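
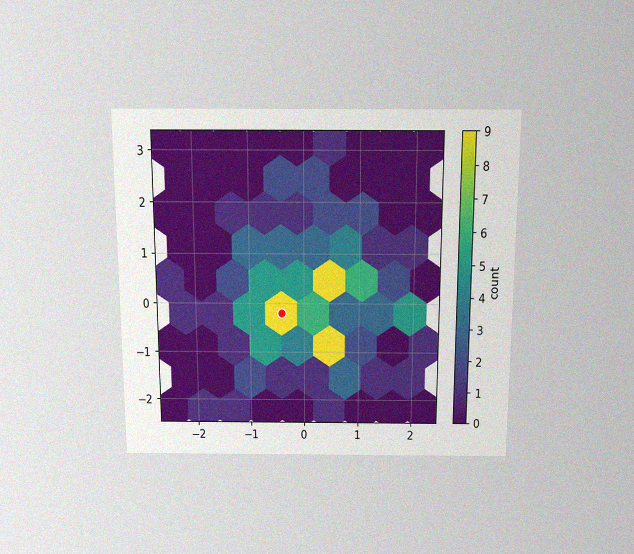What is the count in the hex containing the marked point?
9

The chart is viewed slightly from above, with some photo noise. The marked hex reads 9 on the colorbar.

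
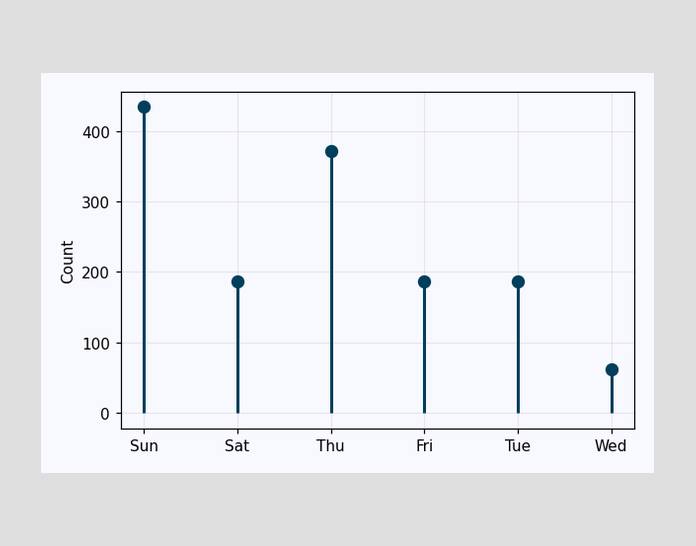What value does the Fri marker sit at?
The Fri marker sits at 186.

186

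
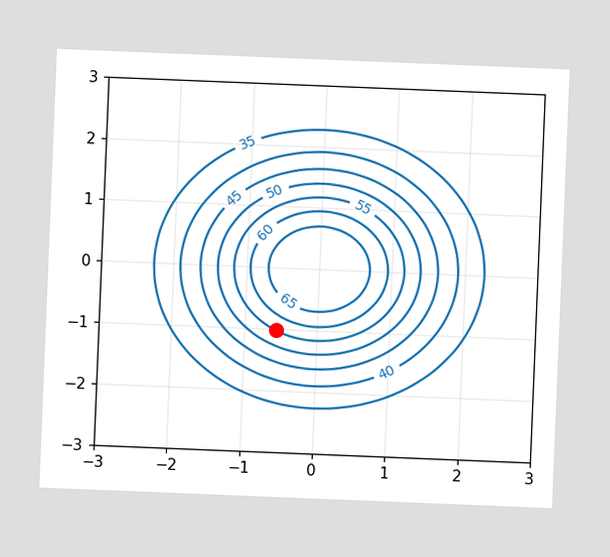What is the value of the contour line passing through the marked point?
55

The chart is tilted about 2° clockwise. The marked point sits on the contour labelled 55.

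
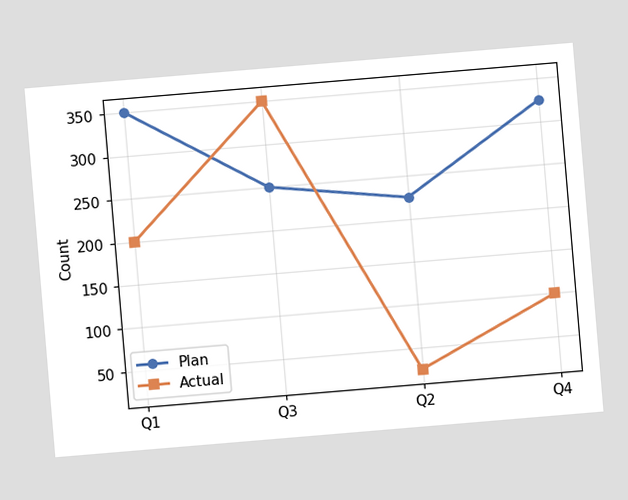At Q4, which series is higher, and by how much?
The chart is tilted about 5° counter-clockwise. At Q4, Plan sits above the other line by 225.

Plan, by 225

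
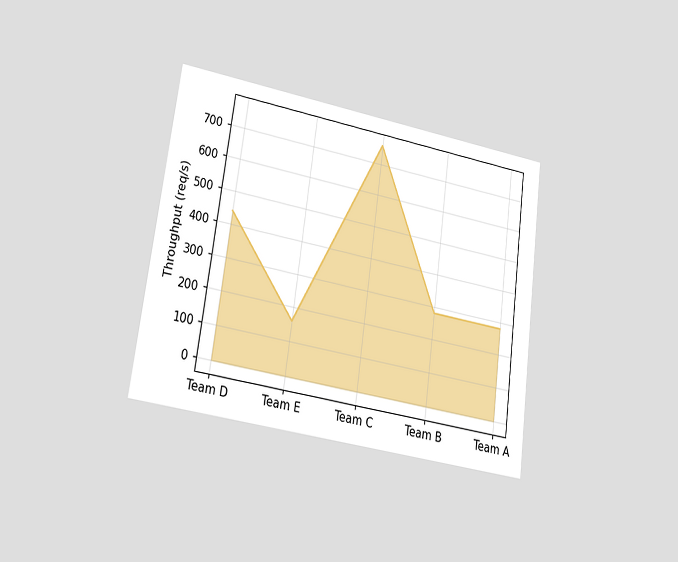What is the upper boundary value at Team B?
The chart is tilted about 8° clockwise and viewed at a slight angle. At Team B the upper boundary is at 280req/s.

280req/s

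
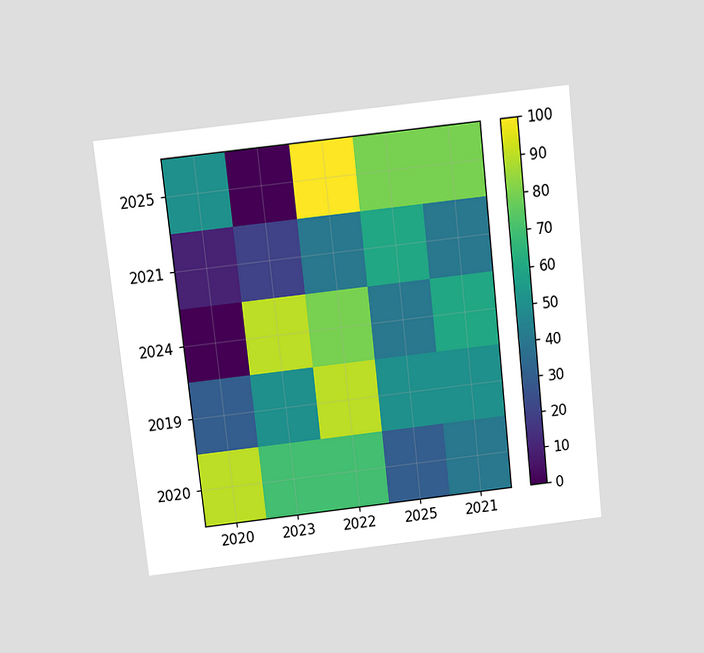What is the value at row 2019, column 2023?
50

The chart is tilted about 6° counter-clockwise and viewed slightly from above. Matching cell (2019, 2023) against the colorbar gives 50.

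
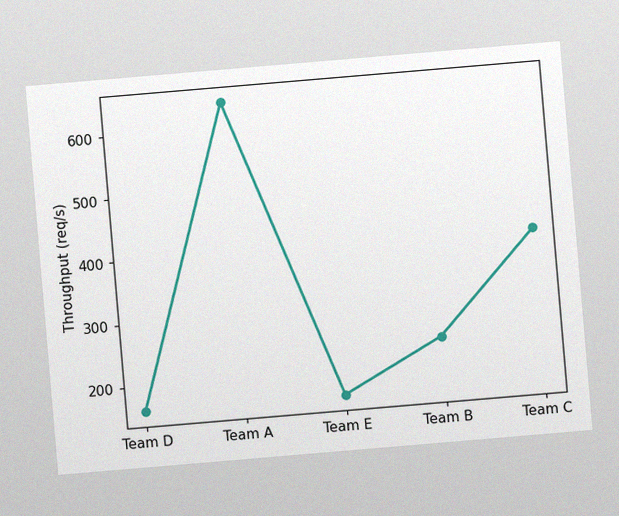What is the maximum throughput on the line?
The chart is tilted about 5° counter-clockwise, with some photo noise. The highest point is at Team A, and reading across to the y-axis gives 640req/s.

640req/s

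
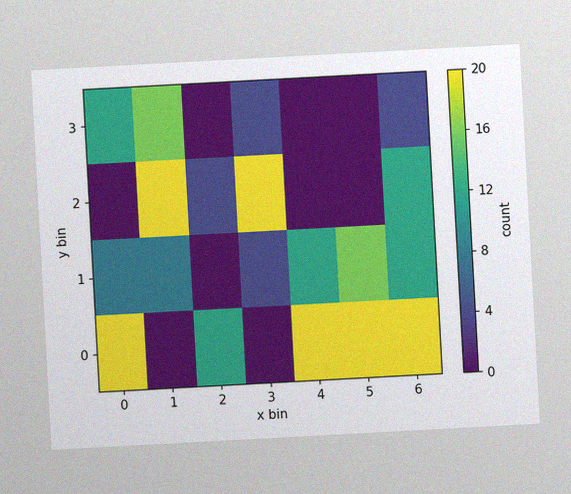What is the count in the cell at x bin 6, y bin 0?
The chart is tilted about 3° counter-clockwise, with some photo noise. Matching the cell (6, 0) against the colorbar gives 20.

20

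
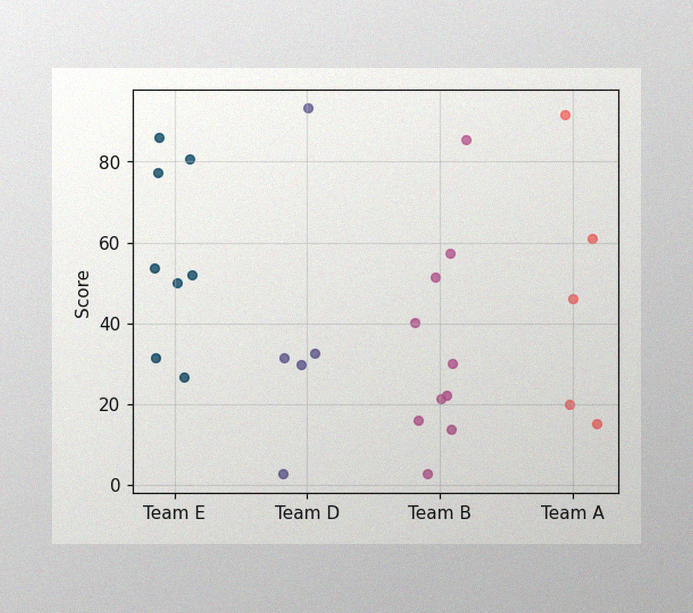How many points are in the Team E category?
The image has some photo noise and uneven lighting. Counting the markers in the Team E column gives 8.

8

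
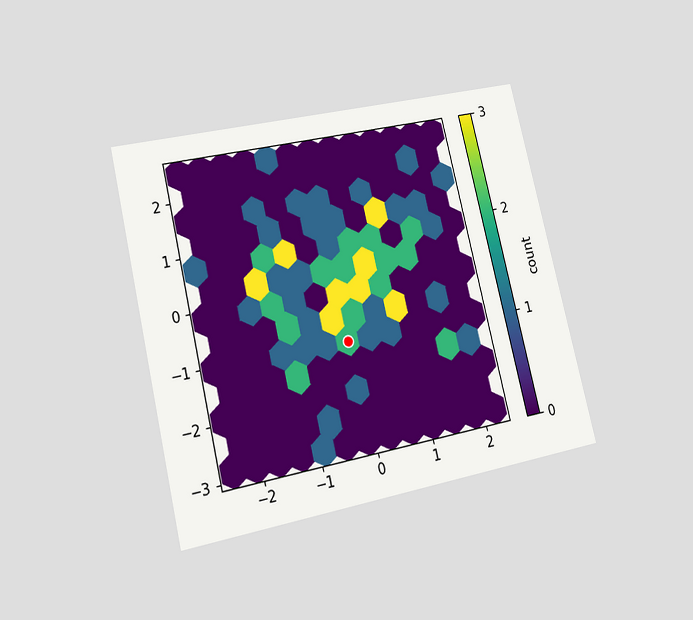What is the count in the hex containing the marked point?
The chart is tilted about 13° counter-clockwise and viewed at a slight angle. The marked hex reads 2 on the colorbar.

2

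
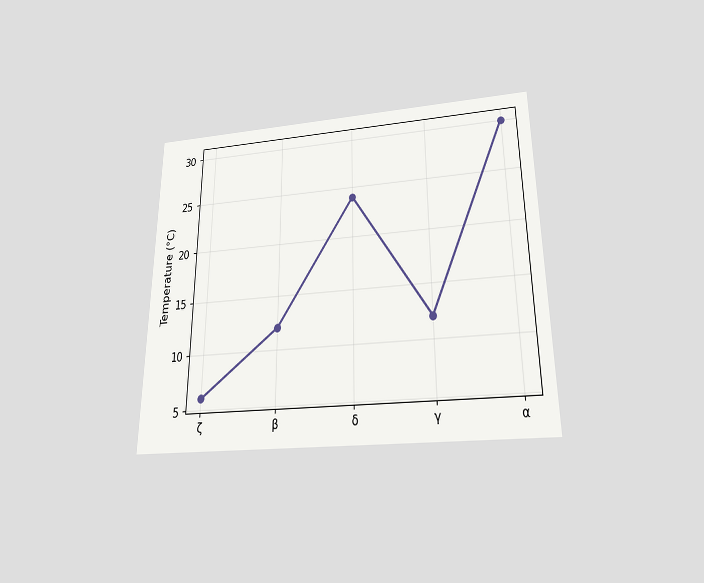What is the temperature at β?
12°C

The chart is viewed slightly from below. At β, the line is at 12°C.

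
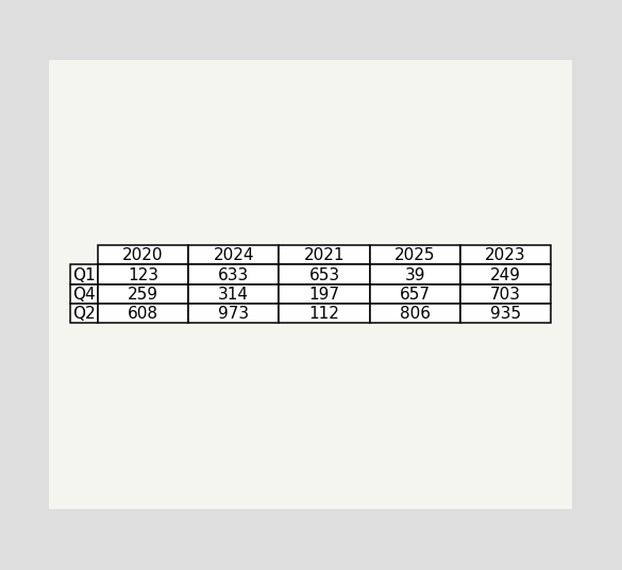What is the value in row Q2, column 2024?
The (Q2, 2024) cell reads 973.

973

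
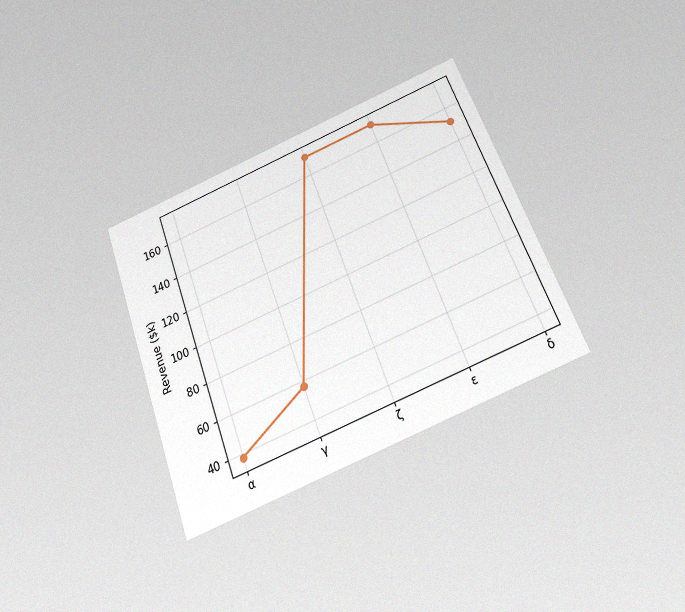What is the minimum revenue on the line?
The chart is tilted about 20° counter-clockwise and viewed slightly from below, with some photo noise. The lowest point is at α, and reading across to the y-axis gives $38k.

$38k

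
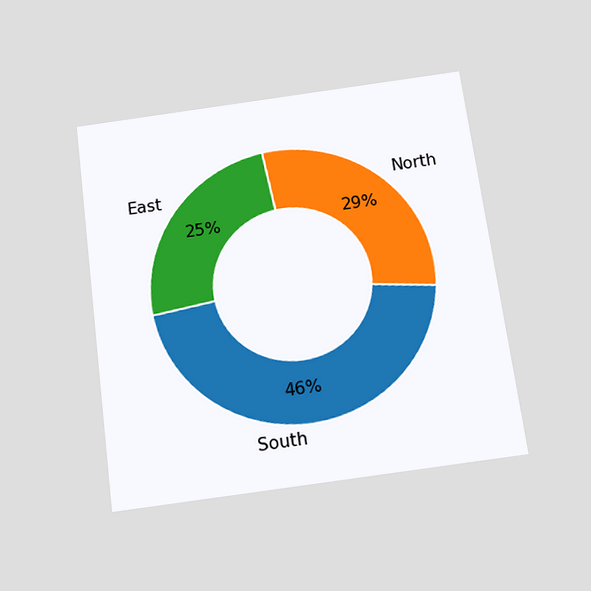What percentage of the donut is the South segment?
The chart is tilted about 7° counter-clockwise and viewed slightly from below. The South segment takes up 46% of the ring.

46%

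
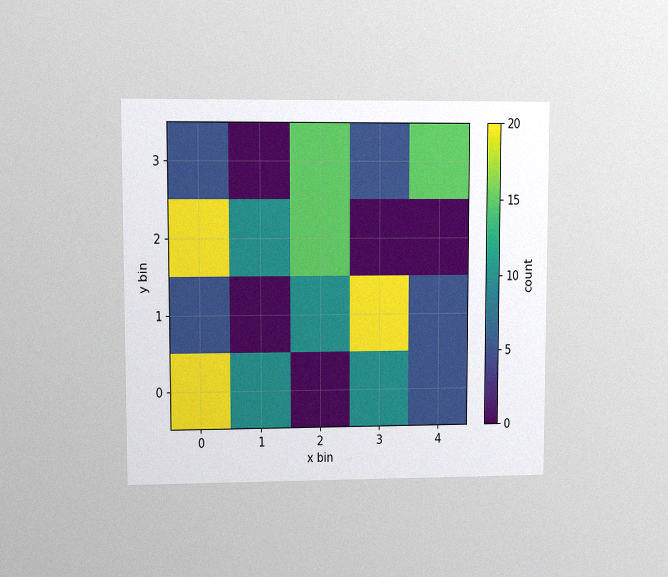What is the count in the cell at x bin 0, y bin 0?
The chart is viewed at a slight angle, with some photo noise. Matching the cell (0, 0) against the colorbar gives 20.

20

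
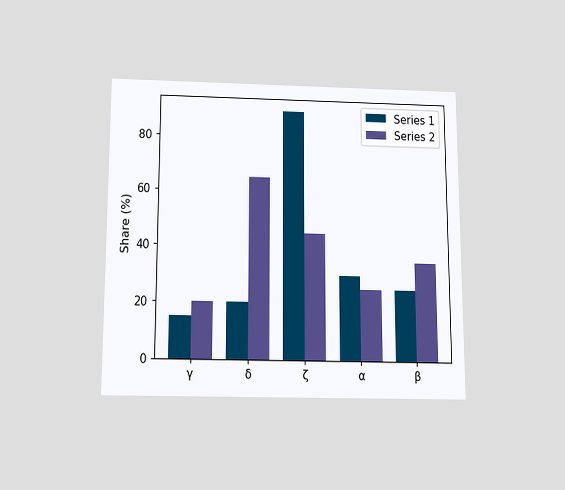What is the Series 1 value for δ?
The chart is viewed slightly from below. The Series 1 bar at δ reaches 20% on the y-axis.

20%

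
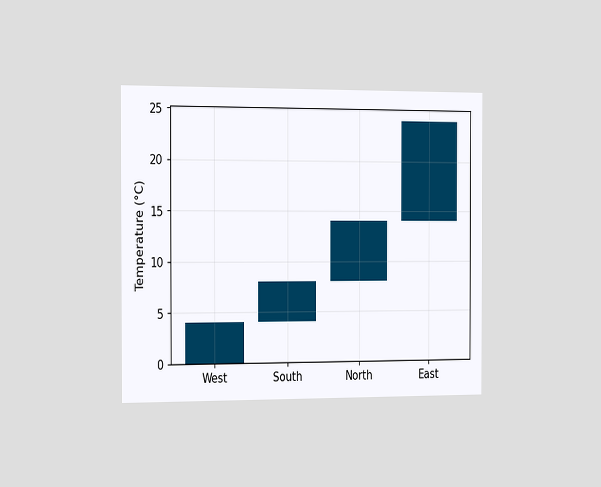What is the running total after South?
8°C

The chart is viewed slightly from the left. After South the running total reaches 8°C.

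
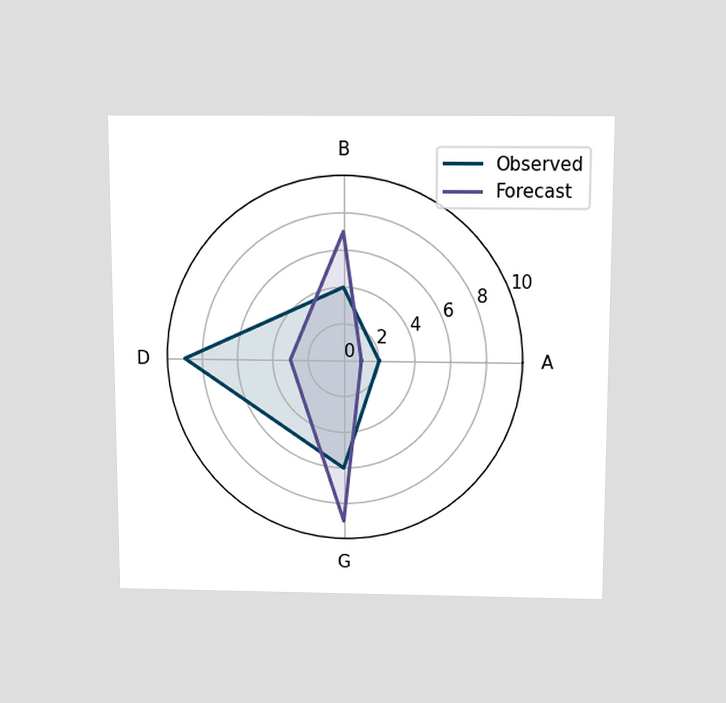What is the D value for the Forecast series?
The chart is viewed slightly from above. On the D axis, Forecast reaches 3.

3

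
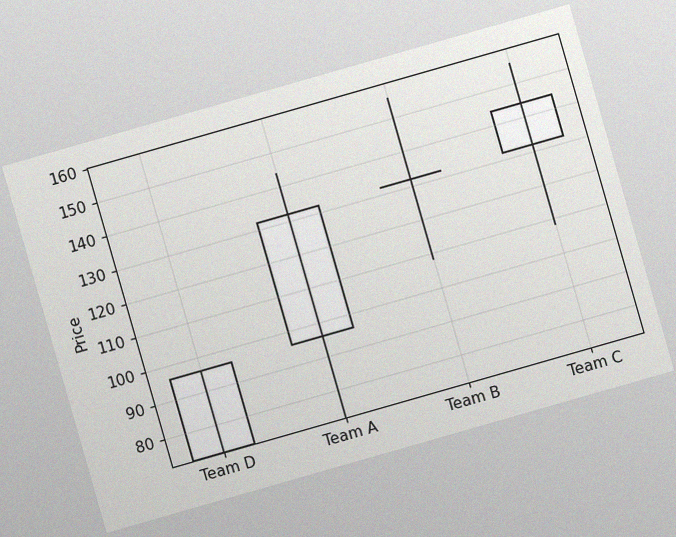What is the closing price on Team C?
The chart is tilted about 16° counter-clockwise, with some photo noise. The Team C candle closes at 144.

144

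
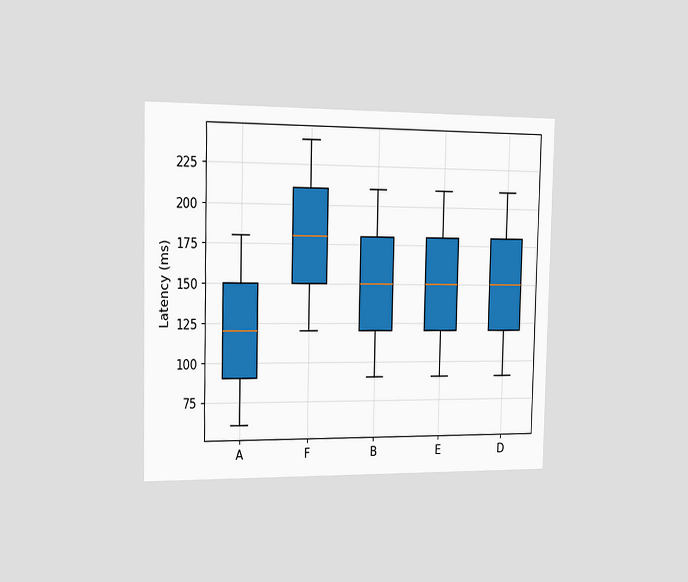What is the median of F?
180ms

The chart is viewed slightly from the left. The median line in the F box sits at 180ms.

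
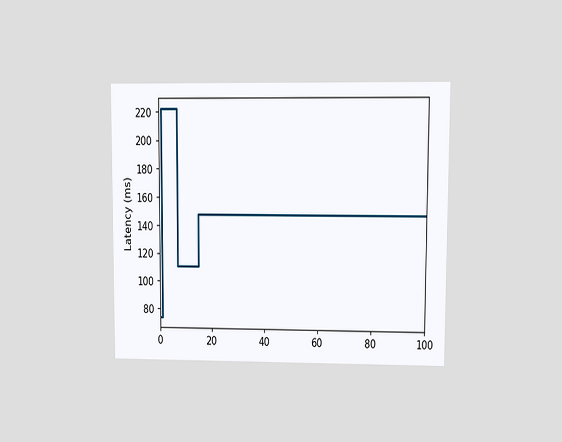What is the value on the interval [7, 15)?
The chart is viewed at a slight angle. On [7, 15) the step sits at 111ms.

111ms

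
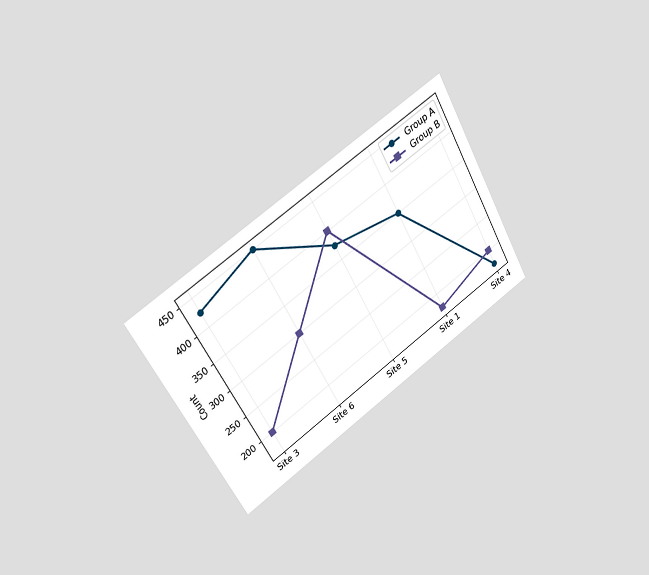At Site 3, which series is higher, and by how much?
Group A, by 225

The chart is tilted about 30° counter-clockwise and viewed slightly from the left. At Site 3, Group A sits above the other line by 225.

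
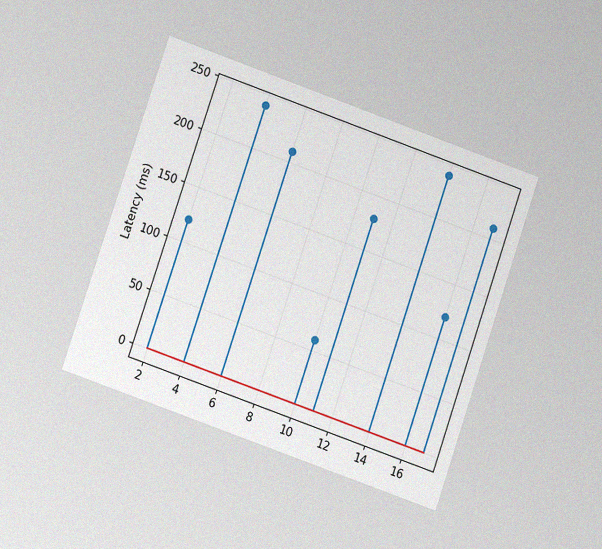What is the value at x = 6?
The chart is tilted about 19° clockwise and viewed at a slight angle, with some photo noise. The stem at x=6 reaches 210ms.

210ms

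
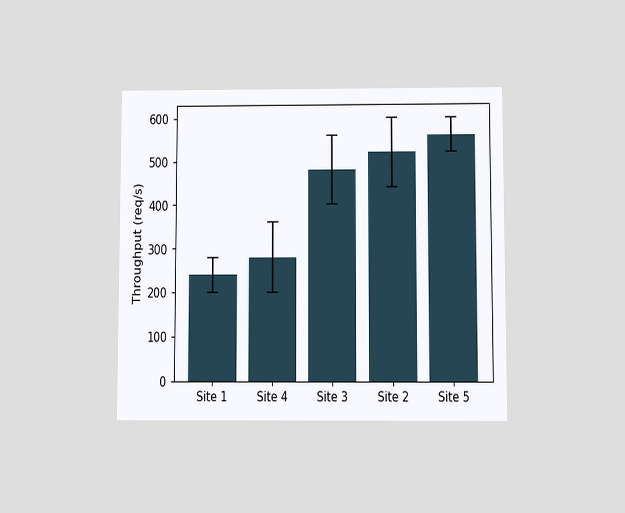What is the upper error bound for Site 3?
560req/s

The chart is viewed slightly from below. The Site 3 bar's upper whisker reaches 560req/s.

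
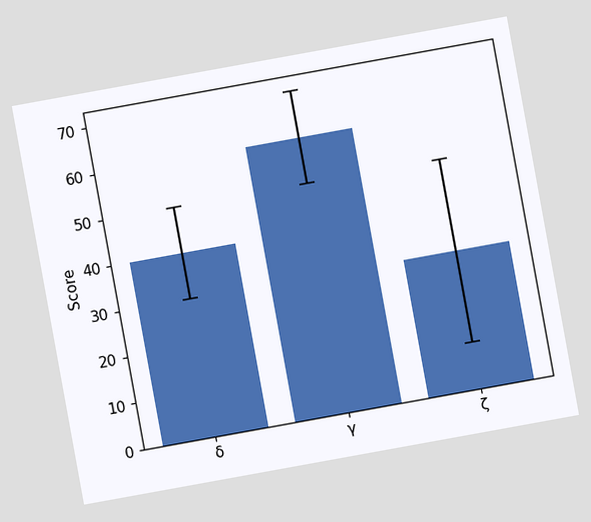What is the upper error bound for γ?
The chart is tilted about 10° counter-clockwise. The γ bar's upper whisker reaches 70.

70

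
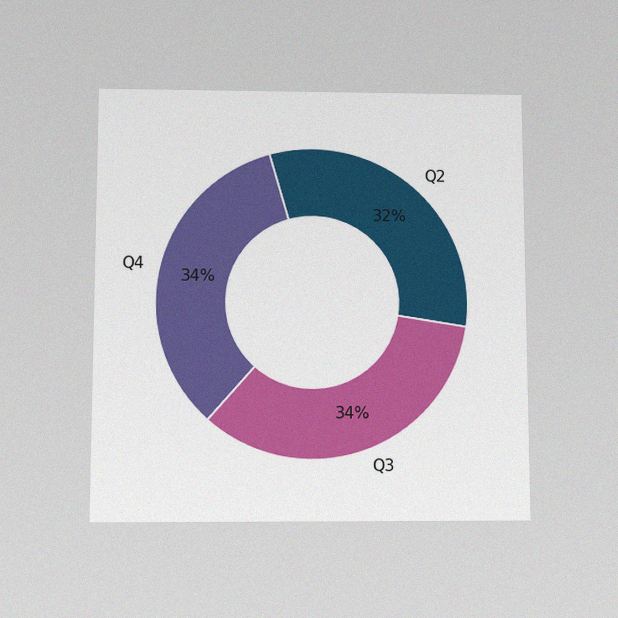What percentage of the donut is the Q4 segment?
The chart is viewed slightly from below, with some photo noise. The Q4 segment takes up 34% of the ring.

34%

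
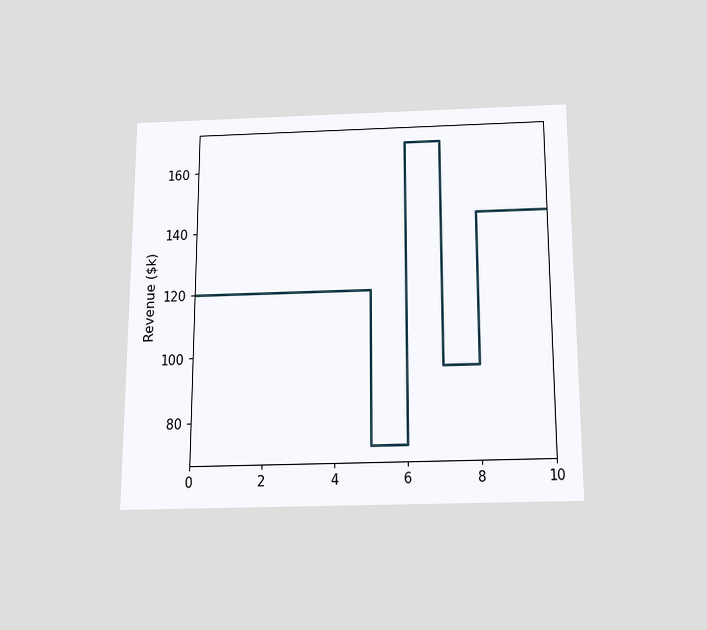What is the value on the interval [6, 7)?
$168k

The chart is viewed slightly from below. On [6, 7) the step sits at $168k.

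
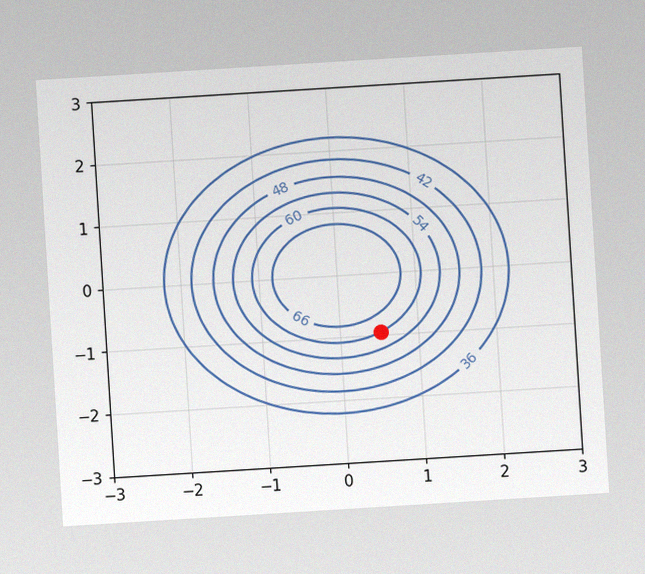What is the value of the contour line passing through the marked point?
60

The chart is tilted about 4° counter-clockwise, with some photo noise. The marked point sits on the contour labelled 60.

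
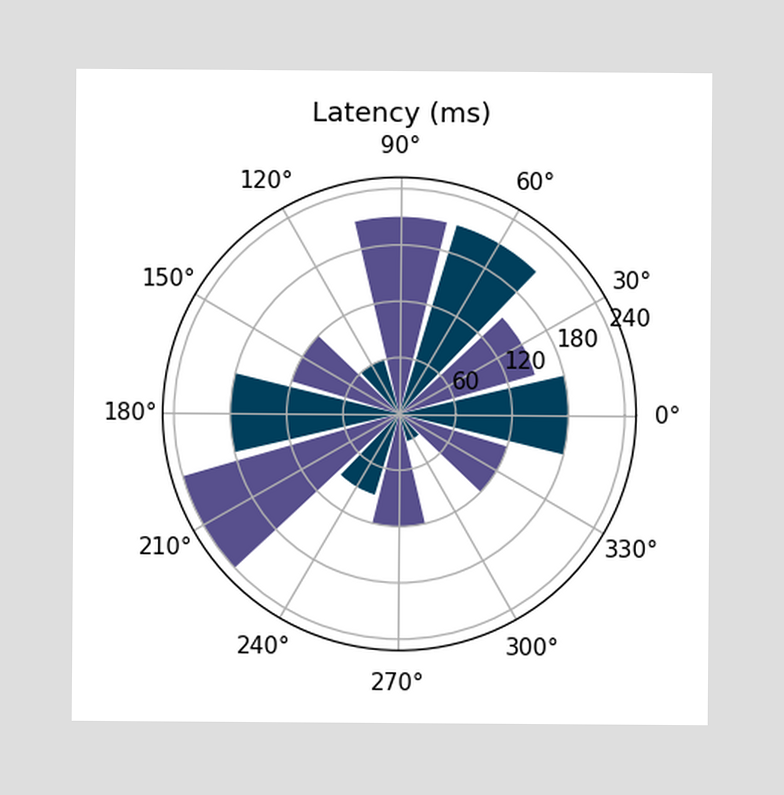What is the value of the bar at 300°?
The bar at 300° reaches 30ms on the radial axis.

30ms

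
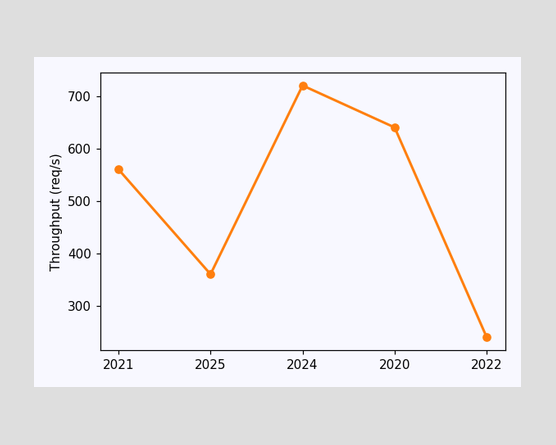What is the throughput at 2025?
360req/s

At 2025, the line is at 360req/s.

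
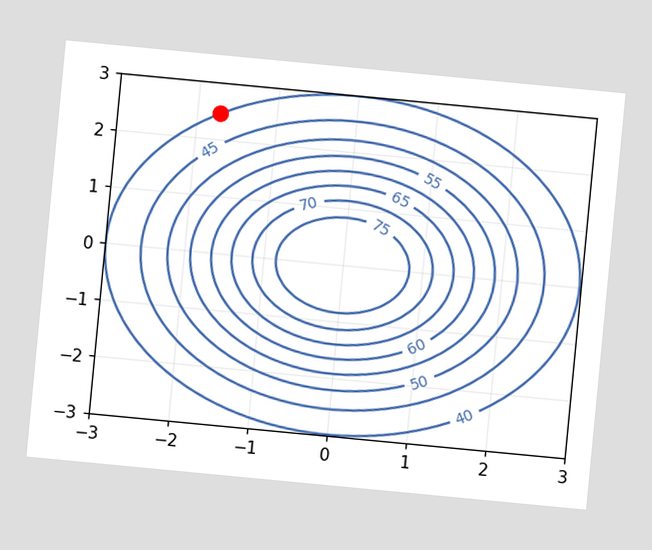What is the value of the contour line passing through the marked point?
The chart is tilted about 5° clockwise. The marked point sits on the contour labelled 40.

40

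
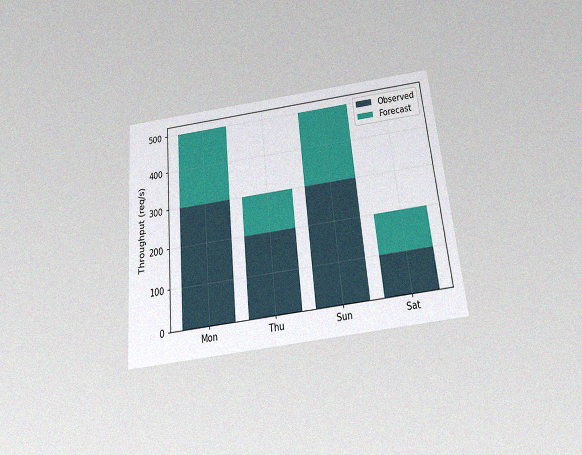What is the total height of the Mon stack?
500req/s

The chart is tilted about 5° counter-clockwise and viewed slightly from below, with some photo noise. The Mon stack's top reaches 500req/s on the y-axis.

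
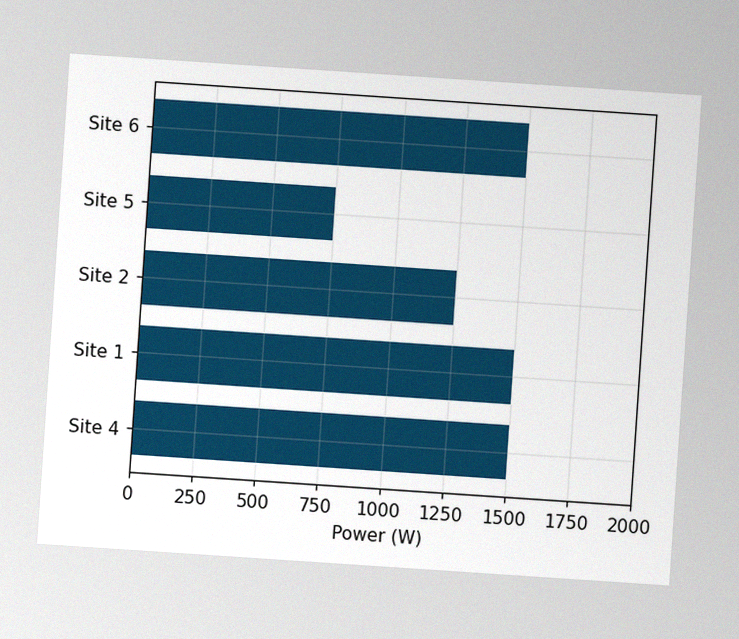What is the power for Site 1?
1500W

The chart is tilted about 4° clockwise, with some photo noise. Reading along the chart's x-axis, the Site 1 bar reaches 1500W.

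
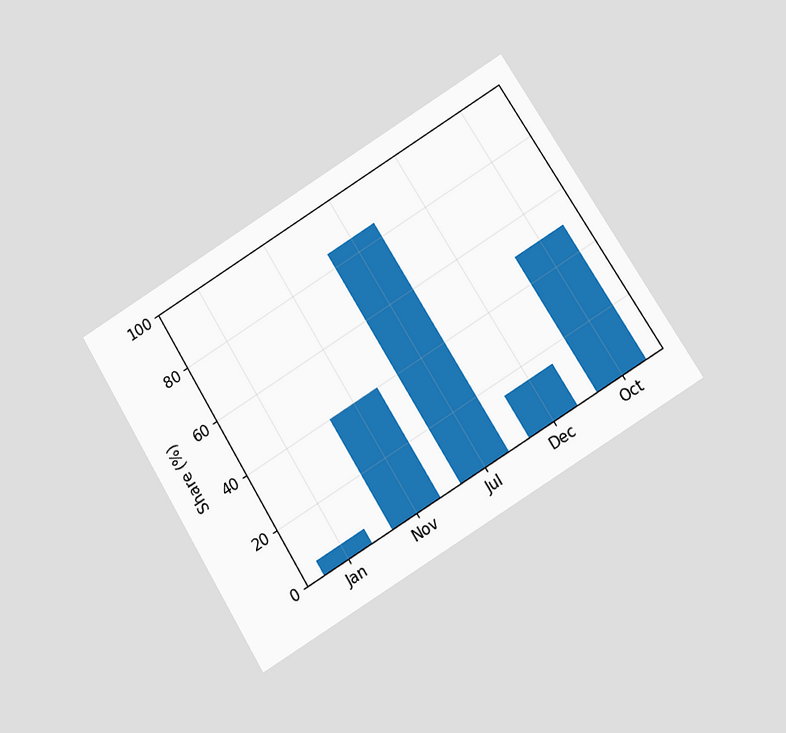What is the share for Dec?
15%

The chart is tilted about 32° counter-clockwise and viewed at a slight angle. Reading along the chart's y-axis, the Dec bar reaches 15%.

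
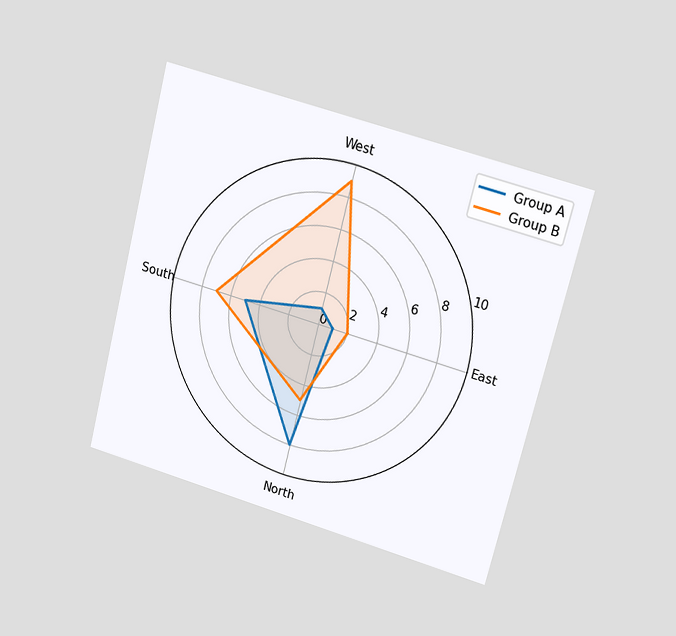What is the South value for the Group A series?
The chart is tilted about 14° clockwise and viewed at a slight angle. On the South axis, Group A reaches 5.

5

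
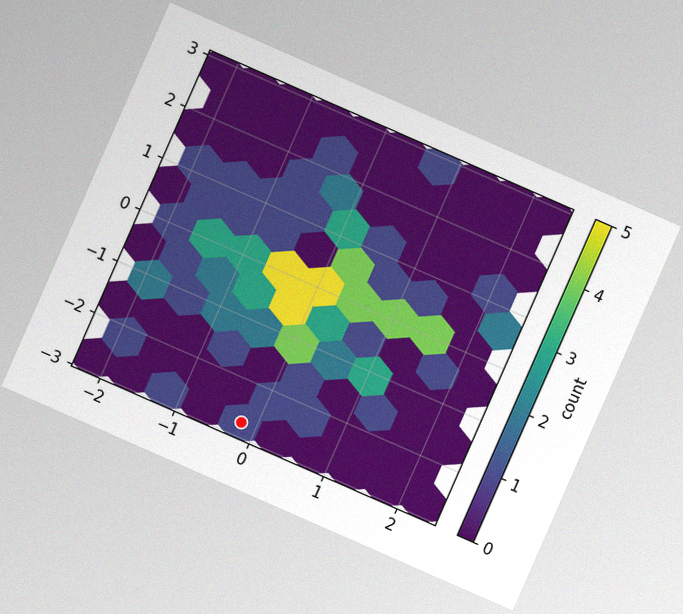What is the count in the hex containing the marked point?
The chart is tilted about 24° clockwise, with some photo noise. The marked hex reads 1 on the colorbar.

1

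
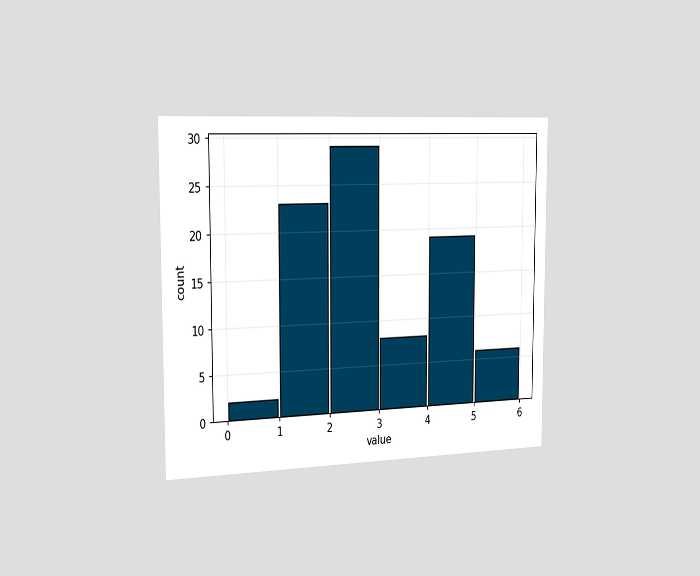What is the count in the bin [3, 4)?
The chart is viewed slightly from the left. The [3, 4) bin has height 8.

8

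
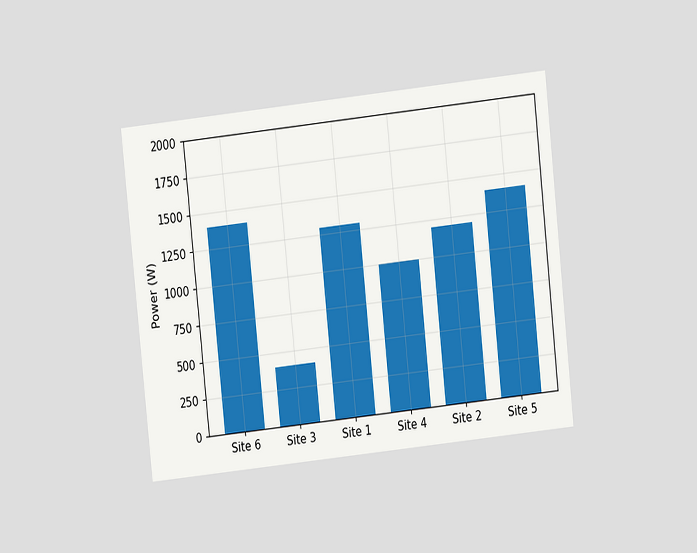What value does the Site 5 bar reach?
The chart is tilted about 6° counter-clockwise and viewed at a slight angle. Reading along the chart's y-axis, the Site 5 bar reaches 1400W.

1400W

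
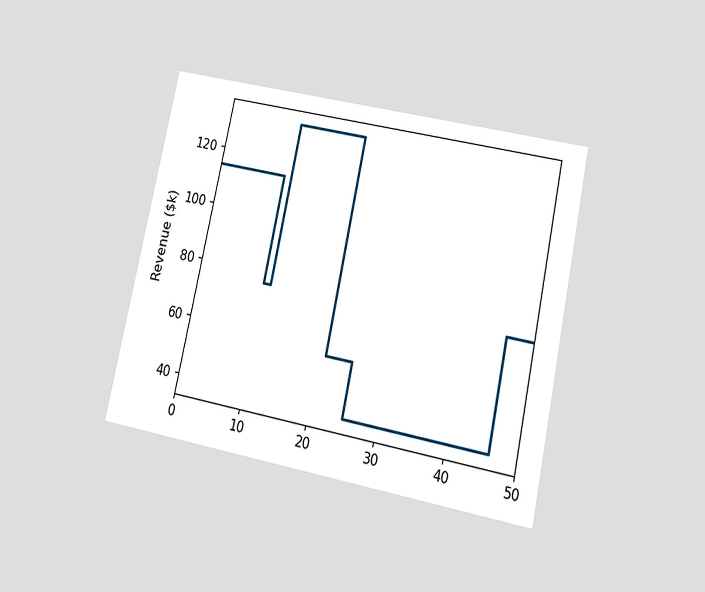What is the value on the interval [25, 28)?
$38k

The chart is tilted about 12° clockwise and viewed slightly from below. On [25, 28) the step sits at $38k.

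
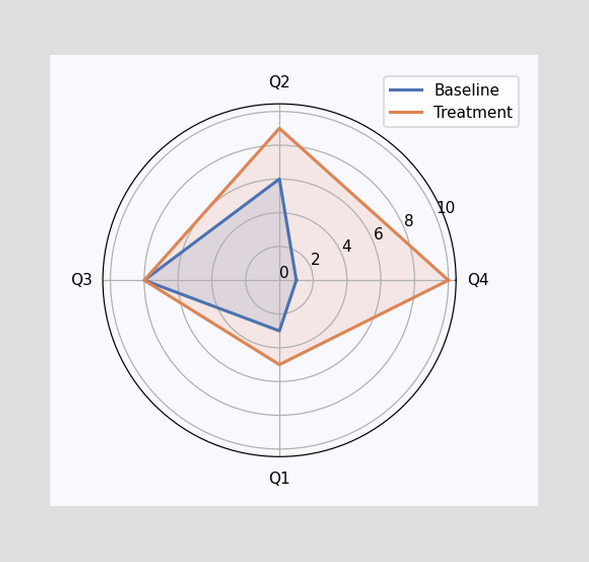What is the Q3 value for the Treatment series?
8

On the Q3 axis, Treatment reaches 8.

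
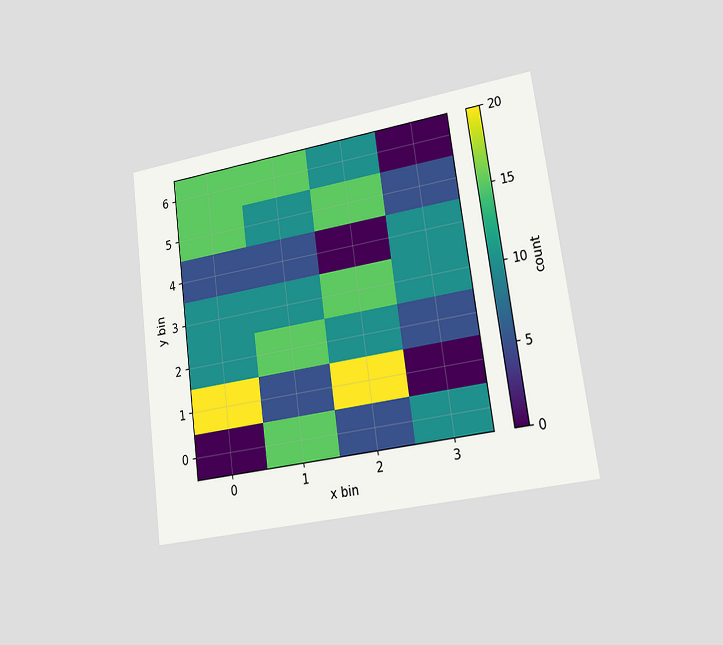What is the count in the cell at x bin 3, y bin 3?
10

The chart is tilted about 8° counter-clockwise and viewed slightly from the right. Matching the cell (3, 3) against the colorbar gives 10.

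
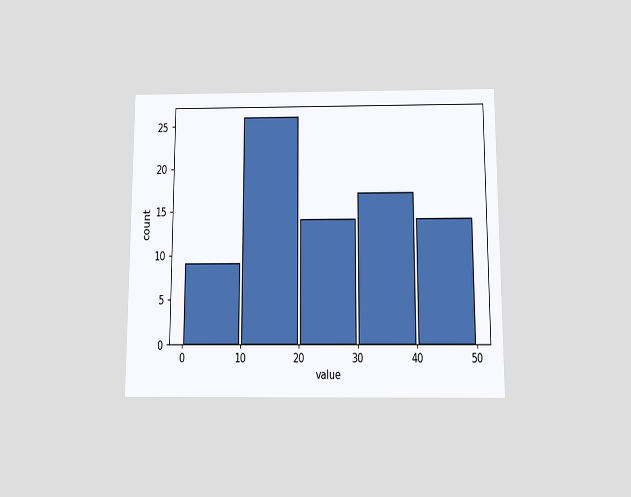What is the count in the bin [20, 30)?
14

The chart is viewed slightly from below. The [20, 30) bin has height 14.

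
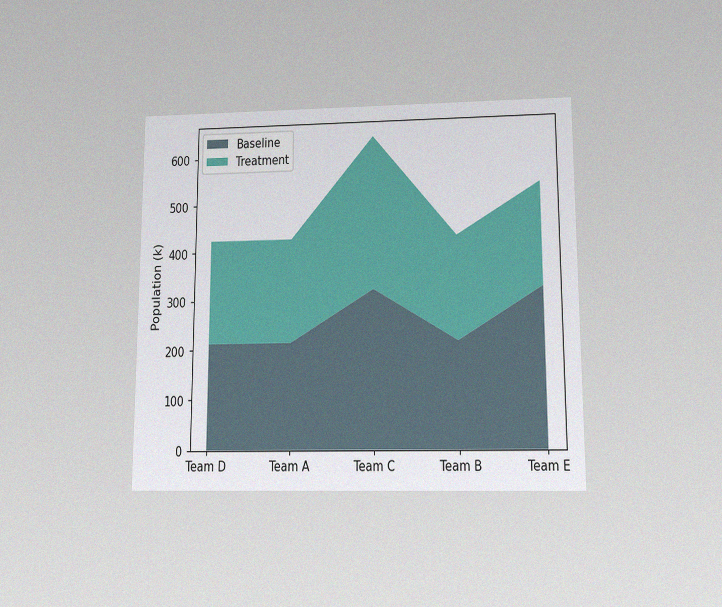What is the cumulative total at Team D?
424k

The chart is viewed slightly from below, with some photo noise. The stacked total at Team D reaches 424k.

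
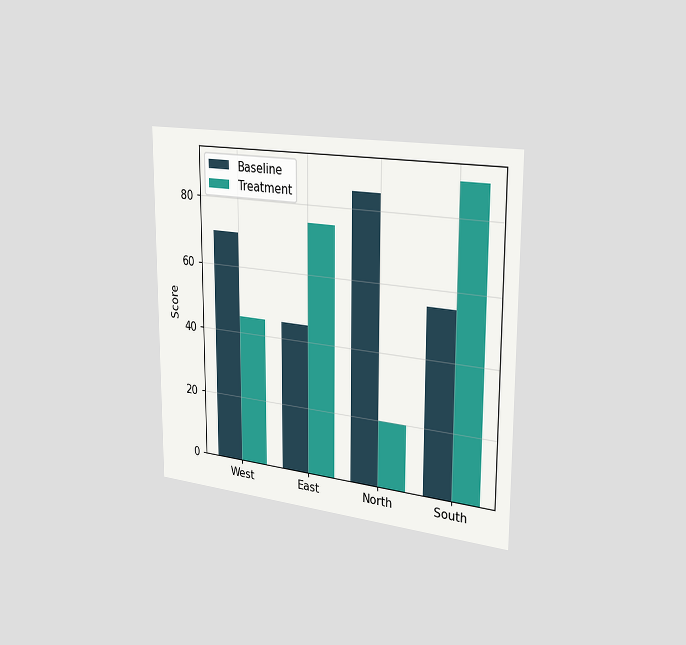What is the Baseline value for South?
55

The chart is viewed slightly from the right. The Baseline bar at South reaches 55 on the y-axis.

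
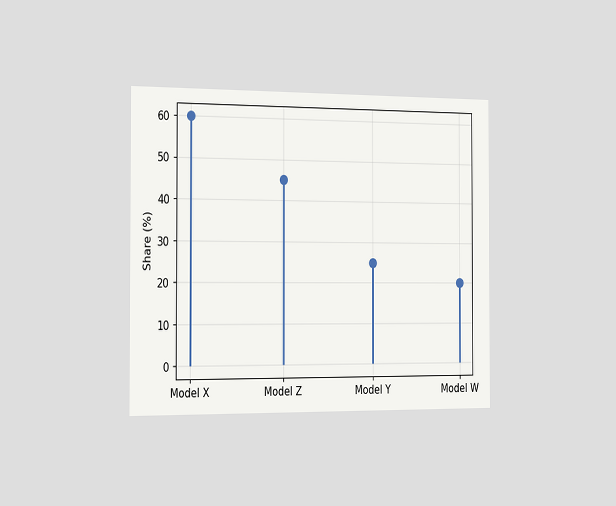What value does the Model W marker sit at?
20%

The chart is viewed slightly from the left. The Model W marker sits at 20%.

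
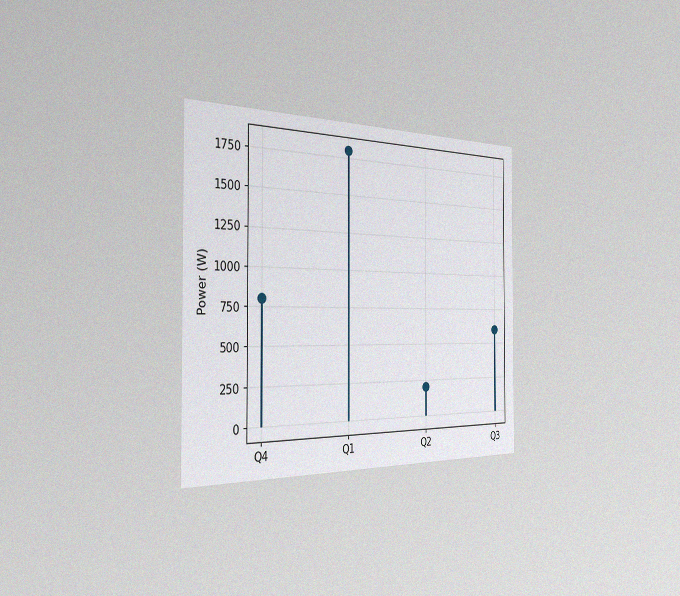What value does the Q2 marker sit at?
200W

The chart is viewed slightly from the left, with some photo noise. The Q2 marker sits at 200W.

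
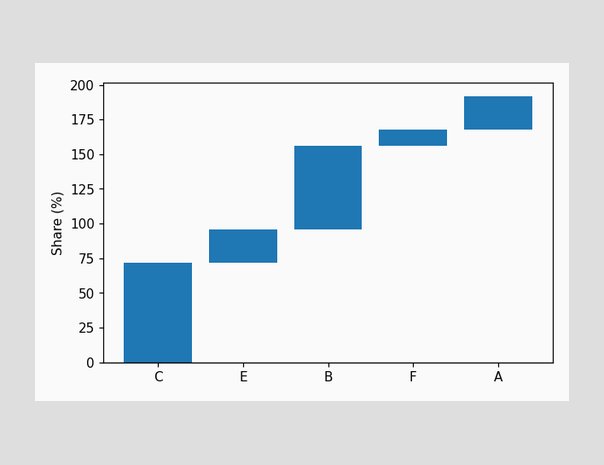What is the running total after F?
168%

After F the running total reaches 168%.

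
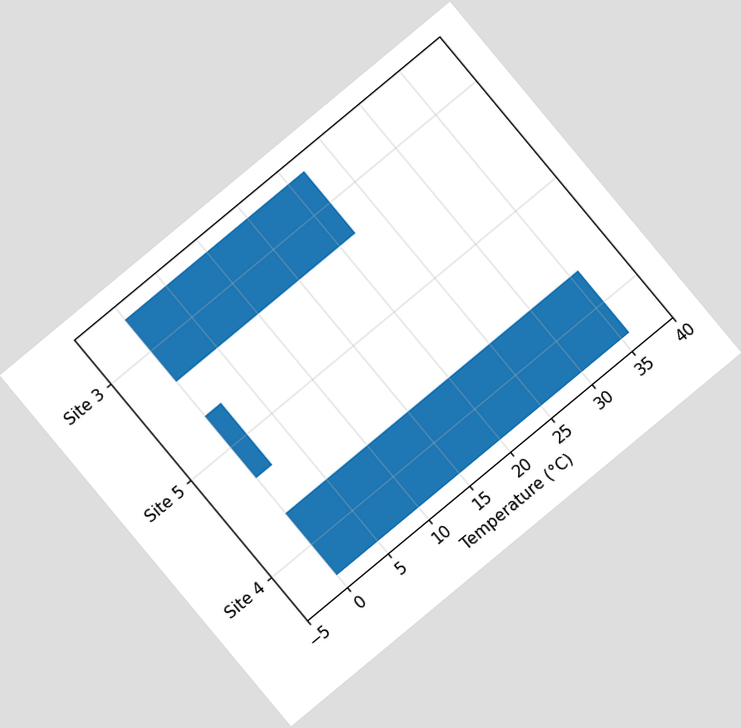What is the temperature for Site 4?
The chart is tilted about 40° counter-clockwise. Reading along the chart's x-axis, the Site 4 bar reaches 36°C.

36°C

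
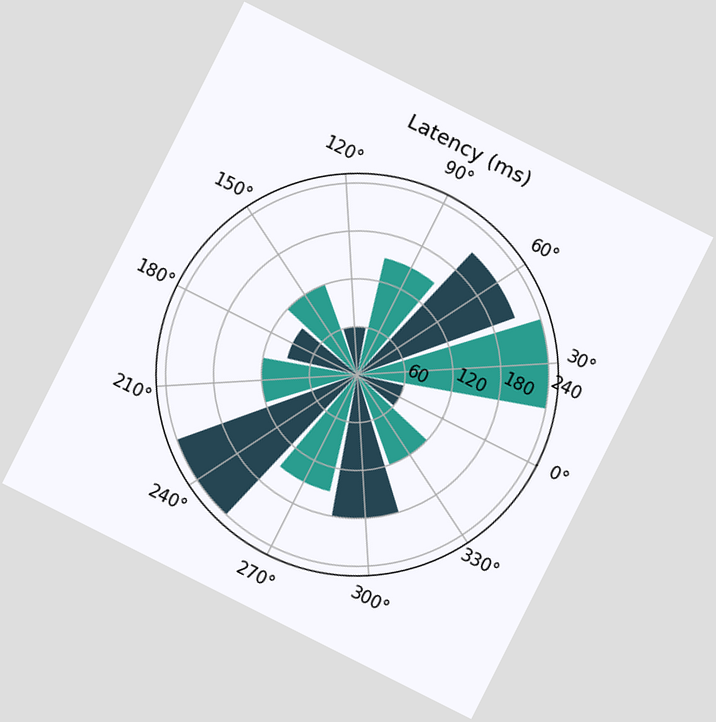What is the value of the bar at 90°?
150ms

The chart is tilted about 27° clockwise. The bar at 90° reaches 150ms on the radial axis.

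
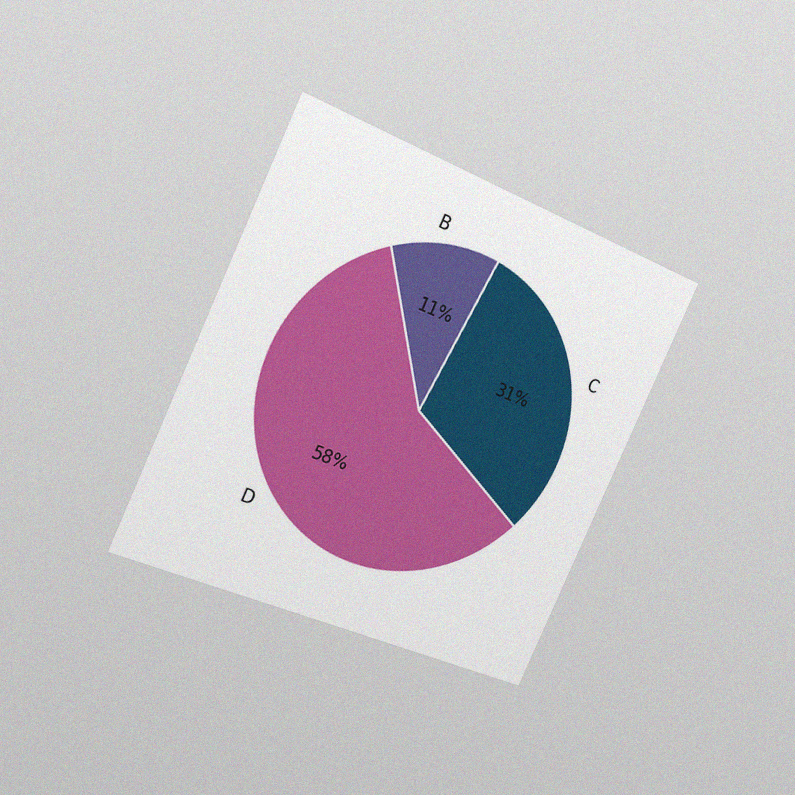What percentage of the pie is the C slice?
The chart is tilted about 25° clockwise and viewed slightly from the left, with some photo noise. The C slice takes up 31% of the pie.

31%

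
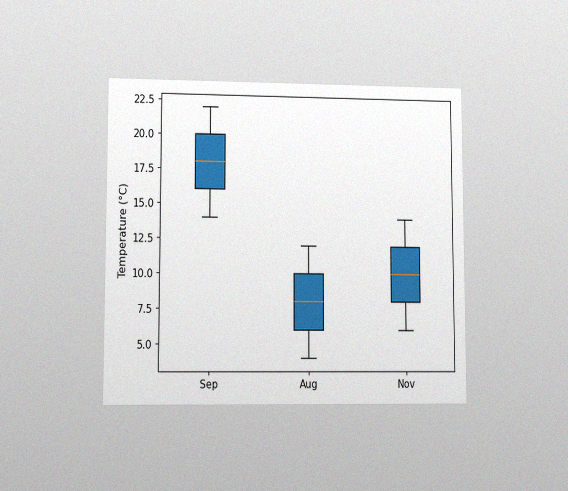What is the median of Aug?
8°C

The chart is viewed at a slight angle, with some photo noise. The median line in the Aug box sits at 8°C.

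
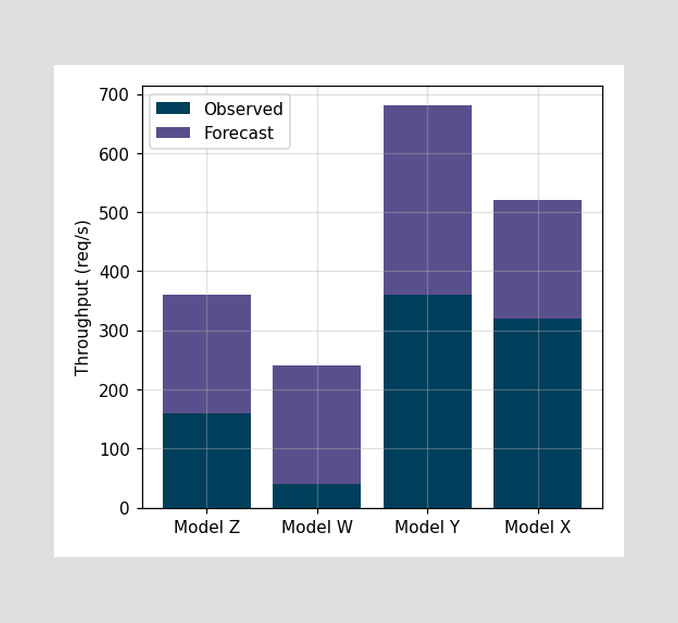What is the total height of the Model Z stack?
360req/s

The Model Z stack's top reaches 360req/s on the y-axis.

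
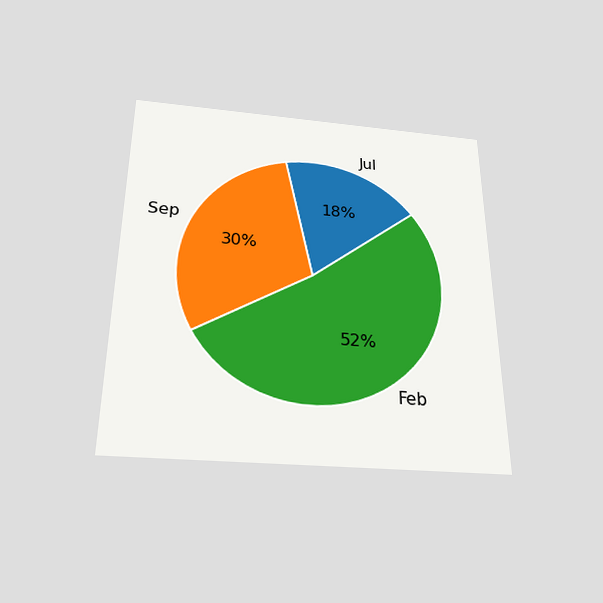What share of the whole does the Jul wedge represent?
The chart is viewed slightly from below. The Jul slice takes up 18% of the pie.

18%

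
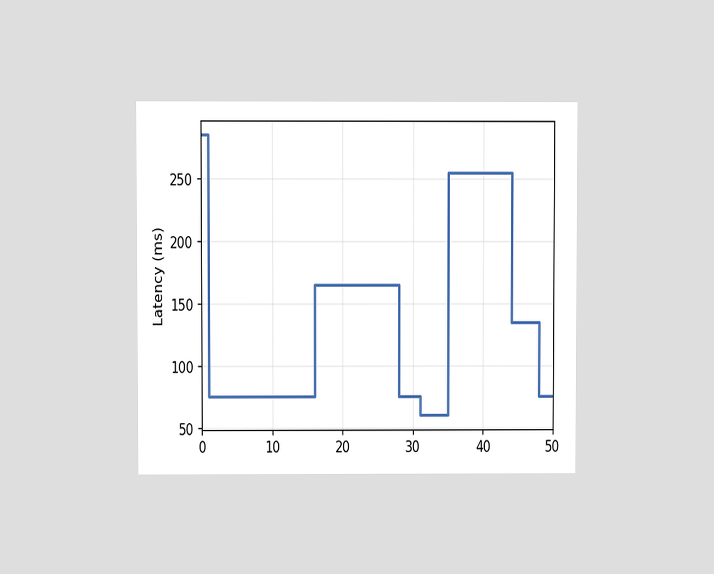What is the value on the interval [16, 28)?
165ms

The chart is viewed at a slight angle. On [16, 28) the step sits at 165ms.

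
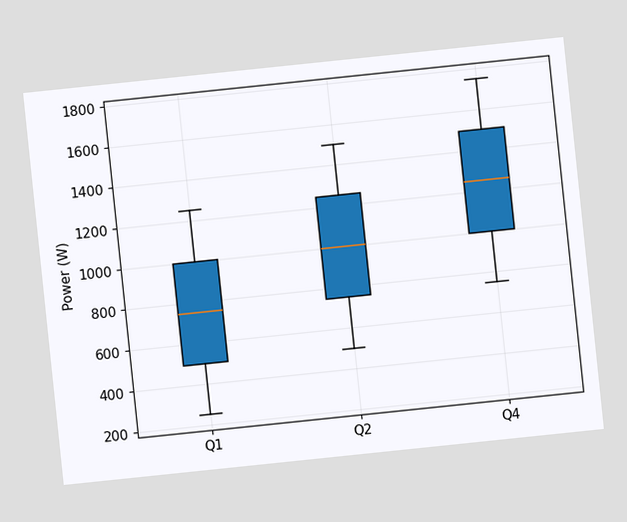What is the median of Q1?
The chart is tilted about 6° counter-clockwise. The median line in the Q1 box sits at 750W.

750W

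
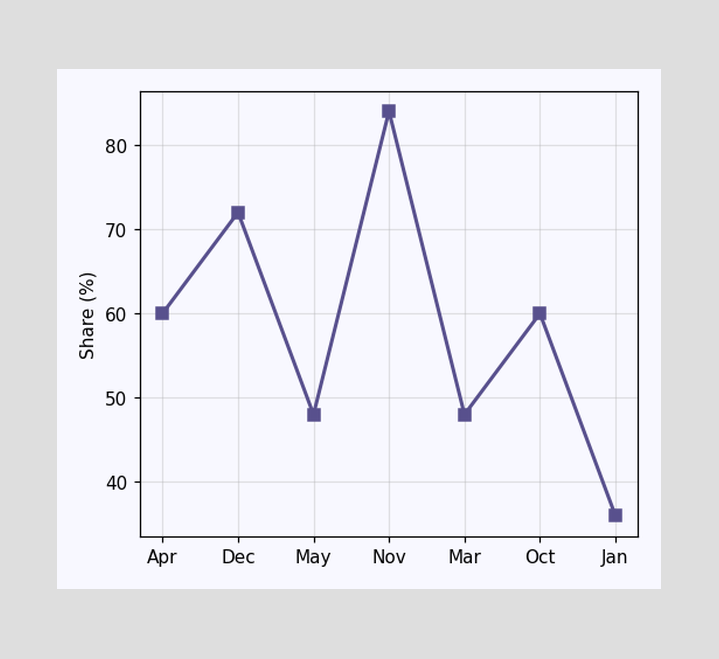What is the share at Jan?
36%

At Jan, the line is at 36%.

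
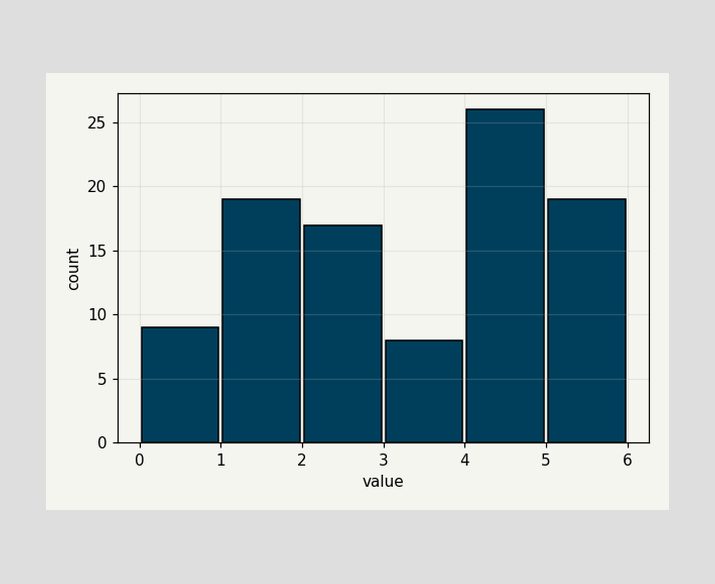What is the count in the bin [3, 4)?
8

The [3, 4) bin has height 8.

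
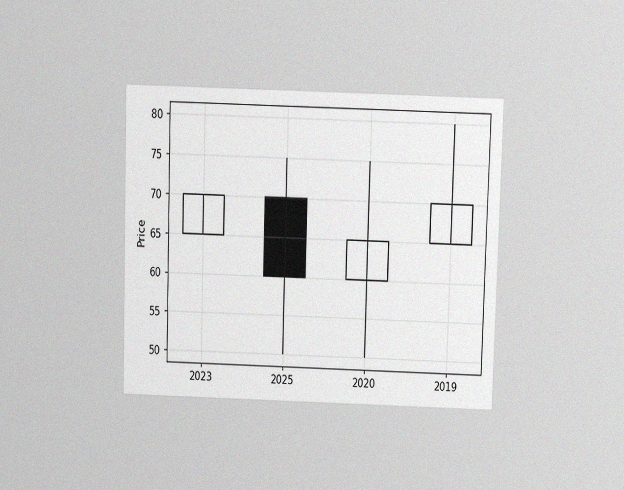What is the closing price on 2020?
65

The chart is viewed slightly from above, with some photo noise. The 2020 candle closes at 65.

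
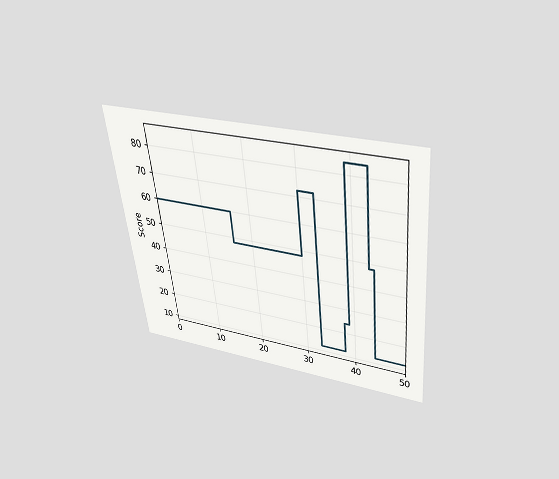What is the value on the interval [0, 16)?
The chart is tilted about 6° counter-clockwise and viewed slightly from above. On [0, 16) the step sits at 60.

60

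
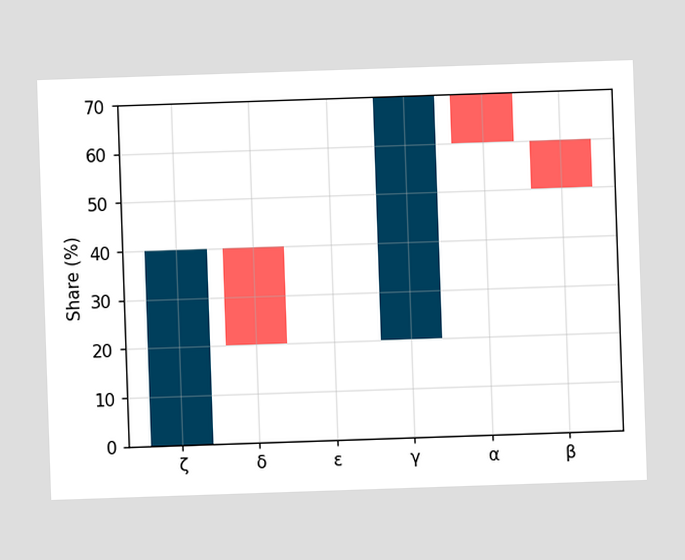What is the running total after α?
60%

After α the running total reaches 60%.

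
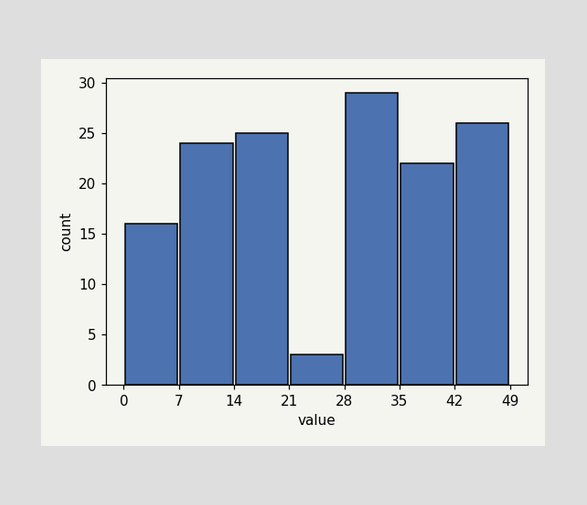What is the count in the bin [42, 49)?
26

The [42, 49) bin has height 26.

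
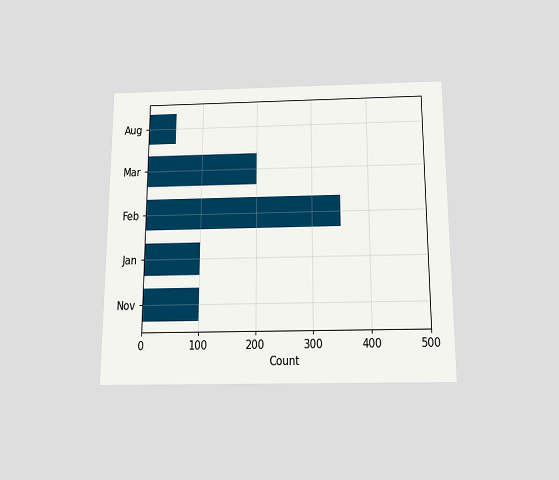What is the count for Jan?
The chart is viewed slightly from below. Reading along the chart's x-axis, the Jan bar reaches 100.

100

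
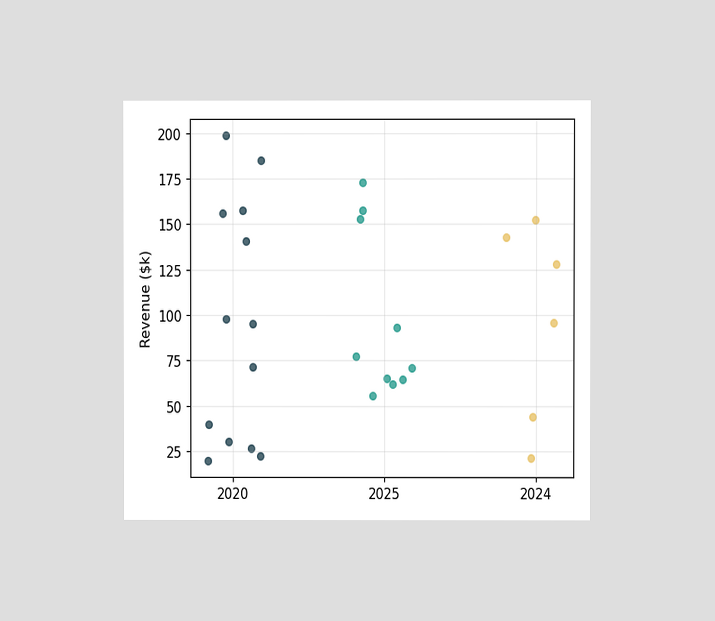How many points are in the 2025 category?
10

The chart is viewed at a slight angle. Counting the markers in the 2025 column gives 10.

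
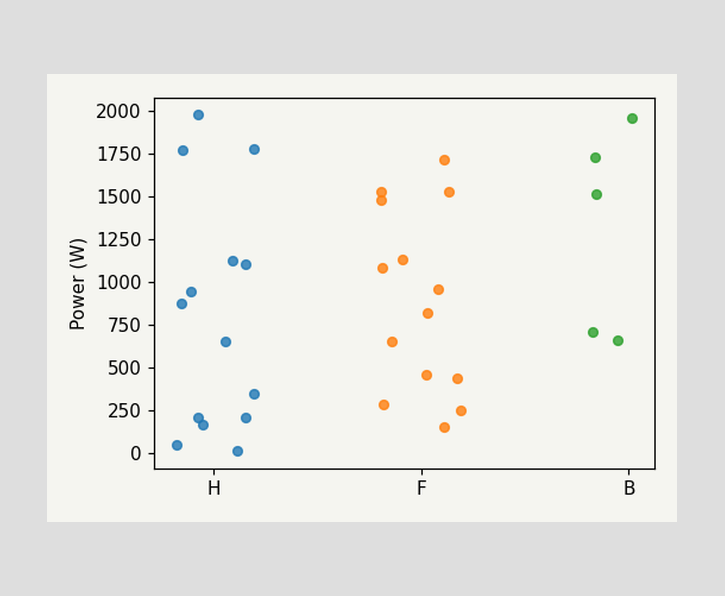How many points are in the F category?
Counting the markers in the F column gives 14.

14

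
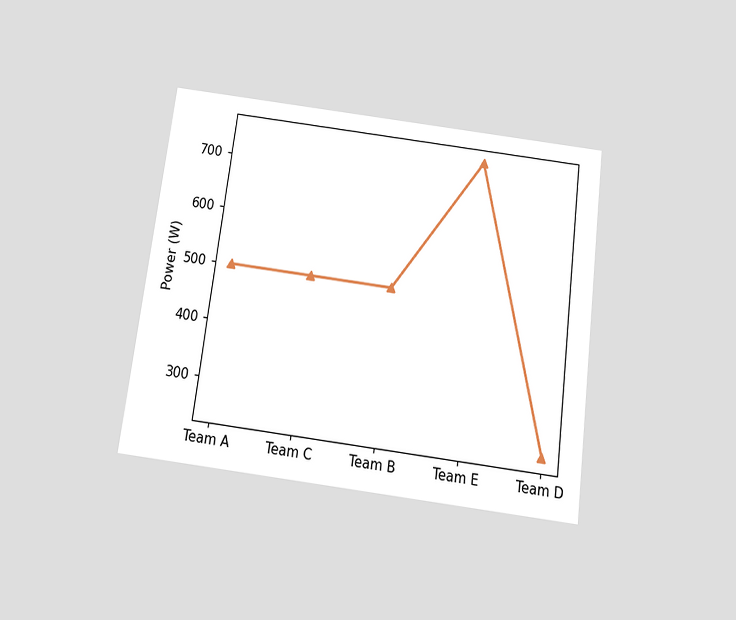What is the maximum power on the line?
750W

The chart is tilted about 7° clockwise and viewed slightly from below. The highest point is at Team E, and reading across to the y-axis gives 750W.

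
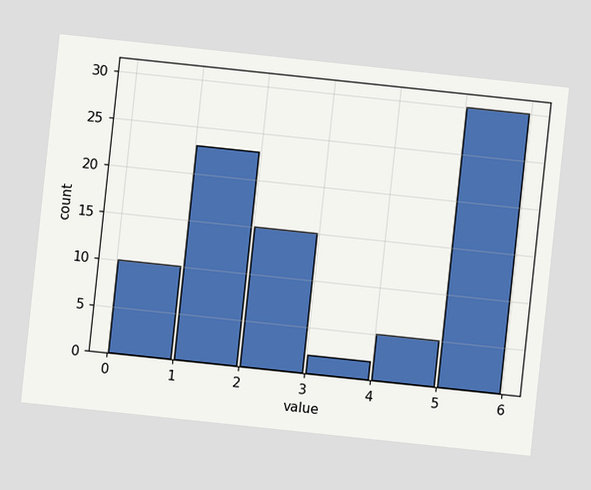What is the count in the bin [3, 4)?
2

The chart is tilted about 6° clockwise. The [3, 4) bin has height 2.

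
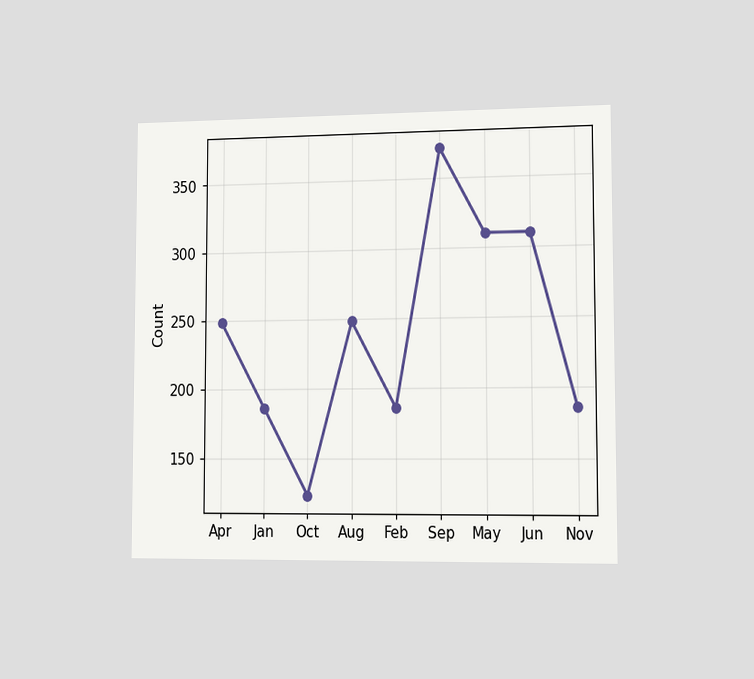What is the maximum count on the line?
The chart is viewed slightly from the right. The highest point is at Sep, and reading across to the y-axis gives 372.

372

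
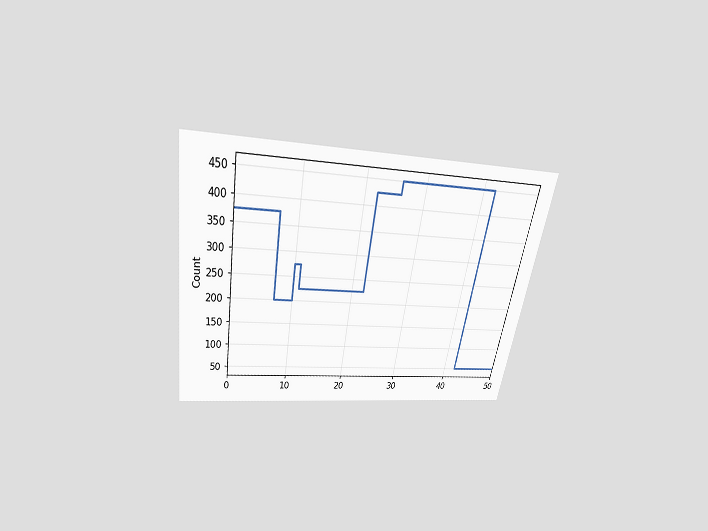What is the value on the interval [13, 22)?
The chart is tilted about 10° clockwise and viewed slightly from above. On [13, 22) the step sits at 225.

225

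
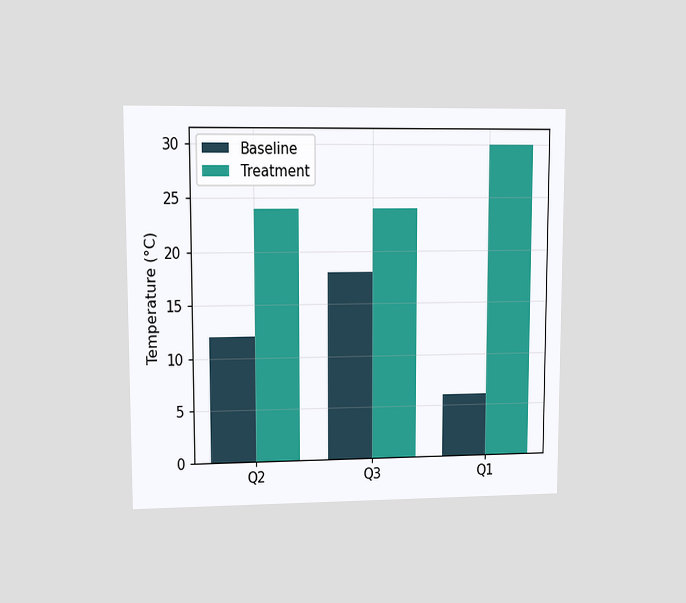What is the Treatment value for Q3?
24°C

The chart is viewed at a slight angle. The Treatment bar at Q3 reaches 24°C on the y-axis.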